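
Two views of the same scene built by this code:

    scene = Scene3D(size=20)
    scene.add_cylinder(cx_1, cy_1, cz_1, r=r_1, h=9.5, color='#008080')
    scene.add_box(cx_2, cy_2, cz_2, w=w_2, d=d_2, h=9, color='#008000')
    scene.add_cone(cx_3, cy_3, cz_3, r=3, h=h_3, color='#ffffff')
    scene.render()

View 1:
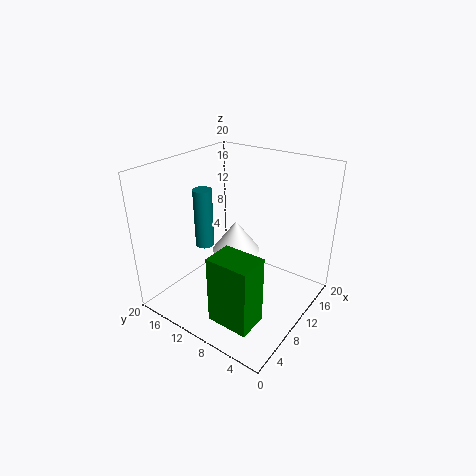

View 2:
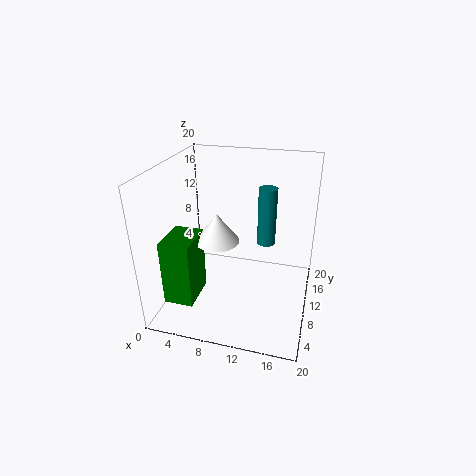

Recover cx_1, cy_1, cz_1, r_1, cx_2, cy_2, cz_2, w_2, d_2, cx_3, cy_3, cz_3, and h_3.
cx_1 = 12.5, cy_1 = 18.5, cz_1 = 5, r_1 = 1.5, cx_2 = 1.5, cy_2 = 3, cz_2 = 2.5, w_2 = 4, d_2 = 5.5, cx_3 = 7.5, cy_3 = 8.5, cz_3 = 10, h_3 = 4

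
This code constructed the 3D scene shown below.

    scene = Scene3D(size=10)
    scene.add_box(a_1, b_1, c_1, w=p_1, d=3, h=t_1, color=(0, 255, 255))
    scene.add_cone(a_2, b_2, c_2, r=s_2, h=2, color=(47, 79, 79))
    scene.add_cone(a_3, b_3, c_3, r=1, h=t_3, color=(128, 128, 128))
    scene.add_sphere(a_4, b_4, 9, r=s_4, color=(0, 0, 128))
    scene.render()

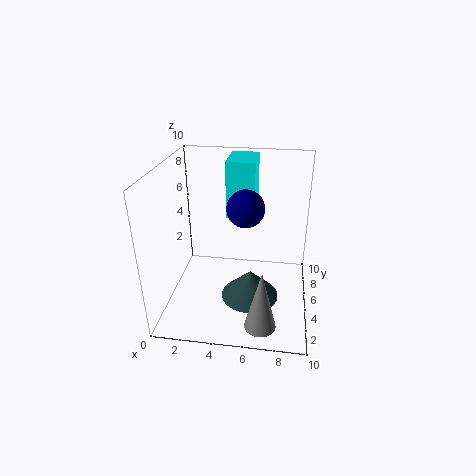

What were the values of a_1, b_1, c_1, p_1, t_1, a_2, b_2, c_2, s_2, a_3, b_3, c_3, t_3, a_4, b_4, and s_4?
a_1 = 4, b_1 = 6, c_1 = 6, p_1 = 2, t_1 = 4, a_2 = 6, b_2 = 4, c_2 = 1, s_2 = 2, a_3 = 7, b_3 = 1, c_3 = 1, t_3 = 4, a_4 = 6, b_4 = 1, s_4 = 1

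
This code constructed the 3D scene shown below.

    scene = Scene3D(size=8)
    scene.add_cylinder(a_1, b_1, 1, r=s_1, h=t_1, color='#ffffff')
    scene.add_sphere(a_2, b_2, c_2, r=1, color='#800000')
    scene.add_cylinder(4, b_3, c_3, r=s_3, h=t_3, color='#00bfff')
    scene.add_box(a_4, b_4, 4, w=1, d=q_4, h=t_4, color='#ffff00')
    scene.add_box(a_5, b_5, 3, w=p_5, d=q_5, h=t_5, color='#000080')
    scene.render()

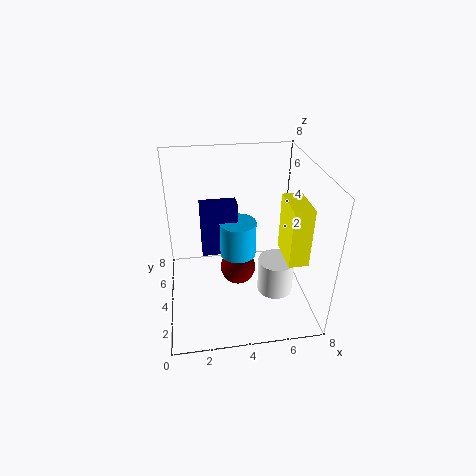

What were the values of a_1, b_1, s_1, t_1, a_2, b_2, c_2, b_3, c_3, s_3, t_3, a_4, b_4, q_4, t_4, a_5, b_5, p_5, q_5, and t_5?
a_1 = 6
b_1 = 3
s_1 = 1
t_1 = 2
a_2 = 4
b_2 = 4
c_2 = 2
b_3 = 4
c_3 = 3
s_3 = 1
t_3 = 2
a_4 = 6
b_4 = 1
q_4 = 2
t_4 = 3
a_5 = 2
b_5 = 4
p_5 = 2
q_5 = 1
t_5 = 3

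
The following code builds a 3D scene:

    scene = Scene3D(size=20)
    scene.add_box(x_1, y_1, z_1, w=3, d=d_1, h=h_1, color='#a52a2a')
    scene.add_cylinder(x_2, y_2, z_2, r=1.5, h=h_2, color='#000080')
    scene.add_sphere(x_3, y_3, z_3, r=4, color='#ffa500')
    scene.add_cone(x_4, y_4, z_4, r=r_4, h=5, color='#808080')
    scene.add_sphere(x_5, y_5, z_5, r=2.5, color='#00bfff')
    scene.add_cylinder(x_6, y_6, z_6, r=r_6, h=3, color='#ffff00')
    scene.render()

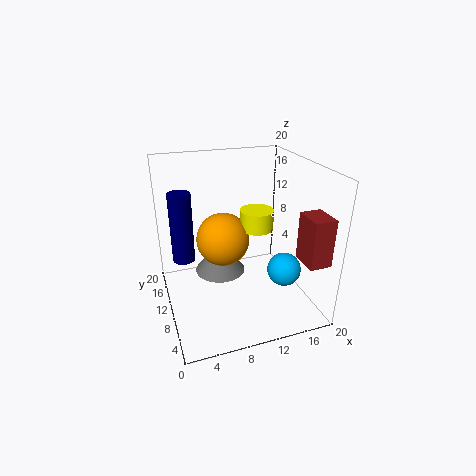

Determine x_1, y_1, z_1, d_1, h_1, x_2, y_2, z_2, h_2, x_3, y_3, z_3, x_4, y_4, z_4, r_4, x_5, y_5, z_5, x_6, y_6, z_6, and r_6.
x_1 = 17; y_1 = 2; z_1 = 8; d_1 = 4; h_1 = 6.5; x_2 = 2.5; y_2 = 11; z_2 = 7.5; h_2 = 9.5; x_3 = 9; y_3 = 14; z_3 = 8; x_4 = 9; y_4 = 16; z_4 = 1.5; r_4 = 4; x_5 = 17; y_5 = 9; z_5 = 4; x_6 = 14; y_6 = 13; z_6 = 9.5; r_6 = 2.5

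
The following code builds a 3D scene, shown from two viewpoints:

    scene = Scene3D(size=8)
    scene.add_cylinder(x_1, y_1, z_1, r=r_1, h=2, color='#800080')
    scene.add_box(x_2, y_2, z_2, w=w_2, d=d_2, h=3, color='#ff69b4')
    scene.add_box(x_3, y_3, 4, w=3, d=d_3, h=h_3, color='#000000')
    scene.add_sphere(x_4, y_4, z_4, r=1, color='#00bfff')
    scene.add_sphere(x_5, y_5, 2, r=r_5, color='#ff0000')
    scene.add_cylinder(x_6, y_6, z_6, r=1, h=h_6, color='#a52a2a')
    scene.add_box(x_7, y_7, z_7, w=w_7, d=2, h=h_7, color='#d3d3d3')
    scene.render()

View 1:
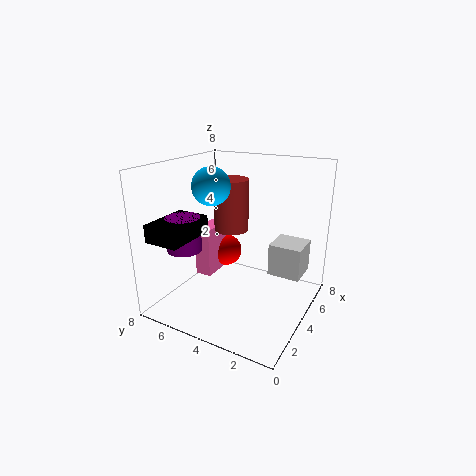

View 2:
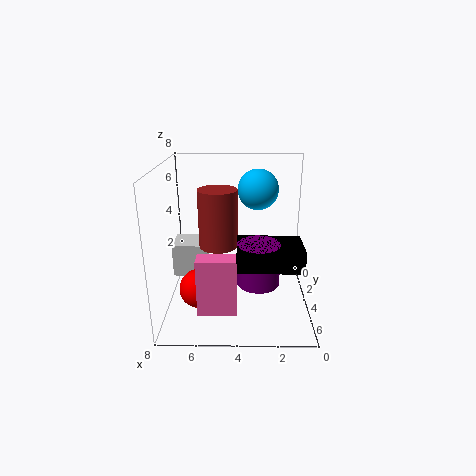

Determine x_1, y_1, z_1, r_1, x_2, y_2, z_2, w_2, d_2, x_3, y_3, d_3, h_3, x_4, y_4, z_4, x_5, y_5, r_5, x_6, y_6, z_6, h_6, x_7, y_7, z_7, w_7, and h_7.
x_1 = 3, y_1 = 7, z_1 = 3, r_1 = 1, x_2 = 4, y_2 = 6, z_2 = 1, w_2 = 2, d_2 = 1, x_3 = 1, y_3 = 6, d_3 = 2, h_3 = 1, x_4 = 3, y_4 = 5, z_4 = 7, x_5 = 6, y_5 = 6, r_5 = 1, x_6 = 5, y_6 = 5, z_6 = 4, h_6 = 3, x_7 = 6, y_7 = 1, z_7 = 1, w_7 = 2, h_7 = 2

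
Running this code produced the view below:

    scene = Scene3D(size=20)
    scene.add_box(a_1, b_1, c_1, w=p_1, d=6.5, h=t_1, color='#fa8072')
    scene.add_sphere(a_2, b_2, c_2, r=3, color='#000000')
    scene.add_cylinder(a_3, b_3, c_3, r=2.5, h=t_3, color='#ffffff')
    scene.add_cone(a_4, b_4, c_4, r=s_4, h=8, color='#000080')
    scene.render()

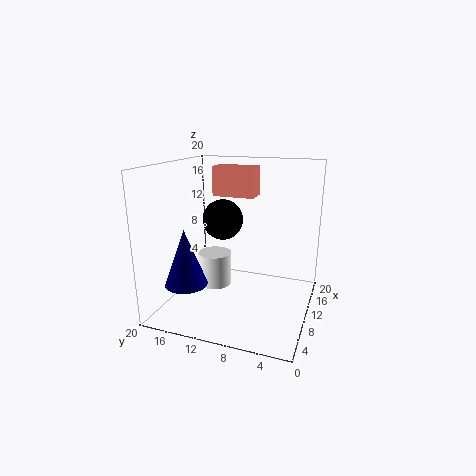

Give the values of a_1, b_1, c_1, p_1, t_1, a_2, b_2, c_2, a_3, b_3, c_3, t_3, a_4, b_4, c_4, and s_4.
a_1 = 15; b_1 = 9.5; c_1 = 14.5; p_1 = 3.5; t_1 = 4.5; a_2 = 13; b_2 = 13.5; c_2 = 11.5; a_3 = 12; b_3 = 14.5; c_3 = 1.5; t_3 = 5; a_4 = 6.5; b_4 = 16.5; c_4 = 3.5; s_4 = 3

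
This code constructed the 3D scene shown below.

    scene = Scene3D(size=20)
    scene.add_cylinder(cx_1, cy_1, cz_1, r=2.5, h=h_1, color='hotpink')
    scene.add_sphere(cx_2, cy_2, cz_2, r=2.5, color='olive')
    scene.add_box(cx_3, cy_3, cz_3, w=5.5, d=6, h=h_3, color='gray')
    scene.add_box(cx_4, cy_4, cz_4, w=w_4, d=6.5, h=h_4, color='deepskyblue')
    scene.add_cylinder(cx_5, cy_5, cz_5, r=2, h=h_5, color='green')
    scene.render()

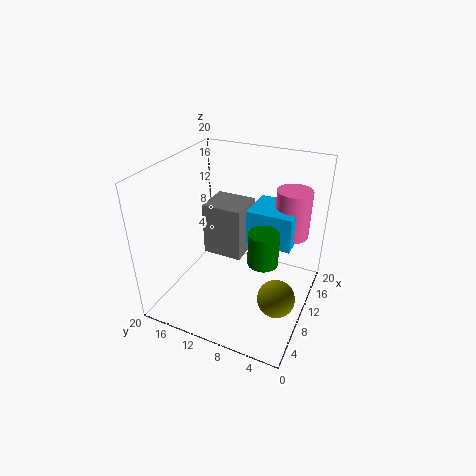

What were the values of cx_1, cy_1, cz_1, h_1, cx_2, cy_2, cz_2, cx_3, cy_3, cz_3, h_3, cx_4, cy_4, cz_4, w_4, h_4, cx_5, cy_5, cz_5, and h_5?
cx_1 = 15.5, cy_1 = 4, cz_1 = 9, h_1 = 7, cx_2 = 7, cy_2 = 3, cz_2 = 4, cx_3 = 11.5, cy_3 = 10.5, cz_3 = 5, h_3 = 8, cx_4 = 11.5, cy_4 = 3, cz_4 = 8.5, w_4 = 6, h_4 = 5, cx_5 = 8, cy_5 = 5.5, cz_5 = 8.5, h_5 = 4.5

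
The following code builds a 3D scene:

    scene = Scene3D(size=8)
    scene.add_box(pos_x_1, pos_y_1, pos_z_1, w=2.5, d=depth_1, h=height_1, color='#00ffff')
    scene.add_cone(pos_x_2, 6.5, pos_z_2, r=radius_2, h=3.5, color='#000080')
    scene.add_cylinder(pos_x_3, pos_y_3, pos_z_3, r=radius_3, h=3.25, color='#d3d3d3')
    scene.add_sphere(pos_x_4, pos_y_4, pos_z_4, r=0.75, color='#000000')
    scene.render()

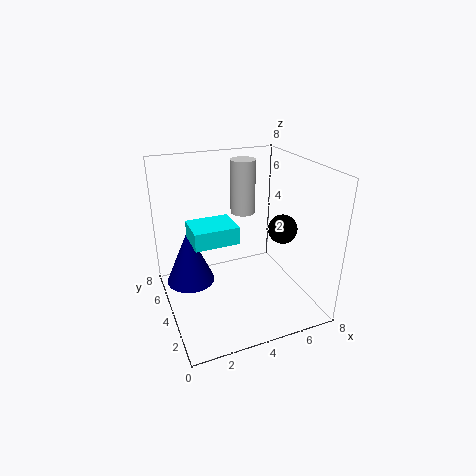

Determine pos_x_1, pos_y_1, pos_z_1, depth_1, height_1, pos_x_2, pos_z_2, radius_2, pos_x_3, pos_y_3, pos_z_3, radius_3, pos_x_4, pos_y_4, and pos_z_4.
pos_x_1 = 1.5
pos_y_1 = 3.75
pos_z_1 = 3.75
depth_1 = 2
height_1 = 1
pos_x_2 = 1.75
pos_z_2 = 0.25
radius_2 = 1.5
pos_x_3 = 5.25
pos_y_3 = 6.25
pos_z_3 = 4.5
radius_3 = 0.75
pos_x_4 = 5.75
pos_y_4 = 2.25
pos_z_4 = 5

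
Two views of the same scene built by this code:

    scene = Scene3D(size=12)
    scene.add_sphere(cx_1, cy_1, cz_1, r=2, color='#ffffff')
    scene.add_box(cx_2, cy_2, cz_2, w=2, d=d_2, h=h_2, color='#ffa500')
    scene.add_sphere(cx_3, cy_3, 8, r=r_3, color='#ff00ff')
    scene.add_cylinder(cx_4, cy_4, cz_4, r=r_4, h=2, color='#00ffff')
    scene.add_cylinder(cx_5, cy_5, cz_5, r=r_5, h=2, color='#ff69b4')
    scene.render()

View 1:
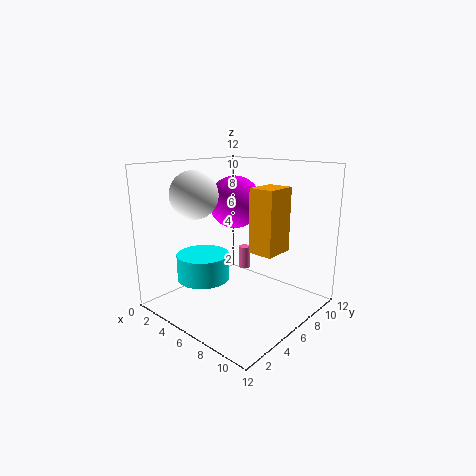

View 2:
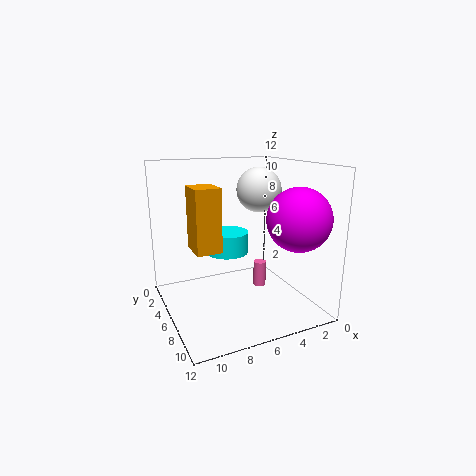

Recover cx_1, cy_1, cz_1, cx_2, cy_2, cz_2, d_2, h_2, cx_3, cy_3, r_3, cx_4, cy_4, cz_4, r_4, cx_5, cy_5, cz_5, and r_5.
cx_1 = 3; cy_1 = 4; cz_1 = 9.5; cx_2 = 8; cy_2 = 5; cz_2 = 5.5; d_2 = 2.5; h_2 = 5; cx_3 = 2.5; cy_3 = 9.5; r_3 = 2.5; cx_4 = 5.5; cy_4 = 2.5; cz_4 = 3.5; r_4 = 2; cx_5 = 5; cy_5 = 8; cz_5 = 2.5; r_5 = 0.5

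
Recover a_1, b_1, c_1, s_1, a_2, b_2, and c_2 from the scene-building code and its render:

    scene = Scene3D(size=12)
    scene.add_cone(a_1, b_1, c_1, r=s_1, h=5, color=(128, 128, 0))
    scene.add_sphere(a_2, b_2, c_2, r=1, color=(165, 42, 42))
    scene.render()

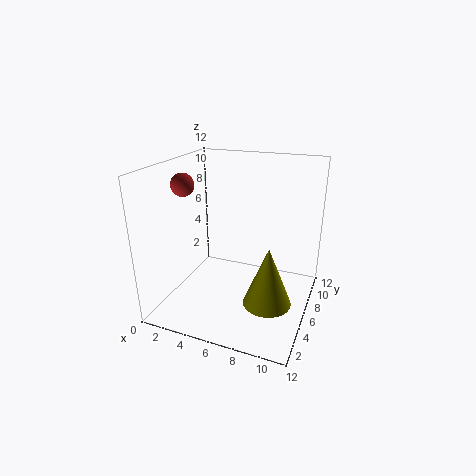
a_1 = 9, b_1 = 5, c_1 = 1, s_1 = 2, a_2 = 1, b_2 = 6, c_2 = 10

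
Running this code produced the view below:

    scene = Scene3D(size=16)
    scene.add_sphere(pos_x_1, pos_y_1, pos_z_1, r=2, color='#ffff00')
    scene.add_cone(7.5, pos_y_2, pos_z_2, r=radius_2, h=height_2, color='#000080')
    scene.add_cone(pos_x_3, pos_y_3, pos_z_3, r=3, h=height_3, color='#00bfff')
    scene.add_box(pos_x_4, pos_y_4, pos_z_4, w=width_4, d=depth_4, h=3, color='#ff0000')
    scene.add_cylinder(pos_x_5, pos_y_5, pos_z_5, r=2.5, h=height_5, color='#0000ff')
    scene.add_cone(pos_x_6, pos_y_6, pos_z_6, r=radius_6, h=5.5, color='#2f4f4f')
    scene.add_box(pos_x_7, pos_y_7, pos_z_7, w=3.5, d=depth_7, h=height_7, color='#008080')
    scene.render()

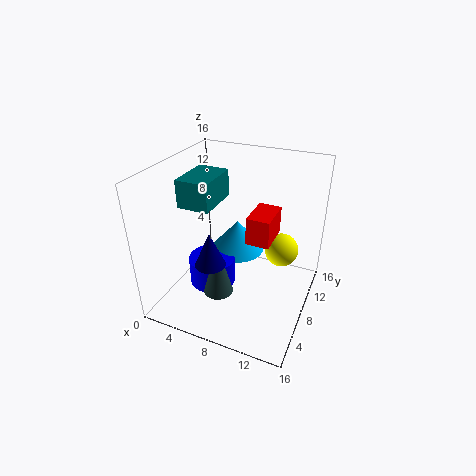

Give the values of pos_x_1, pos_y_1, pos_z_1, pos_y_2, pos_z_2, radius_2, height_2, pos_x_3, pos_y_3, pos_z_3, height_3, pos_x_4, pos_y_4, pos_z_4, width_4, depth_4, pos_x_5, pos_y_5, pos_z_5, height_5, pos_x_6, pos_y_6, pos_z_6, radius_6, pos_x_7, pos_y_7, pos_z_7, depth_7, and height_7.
pos_x_1 = 12, pos_y_1 = 12, pos_z_1 = 5, pos_y_2 = 2.5, pos_z_2 = 8, radius_2 = 1.5, height_2 = 3.5, pos_x_3 = 7.5, pos_y_3 = 9, pos_z_3 = 6, height_3 = 3.5, pos_x_4 = 9.5, pos_y_4 = 6.5, pos_z_4 = 8.5, width_4 = 2.5, depth_4 = 4, pos_x_5 = 6, pos_y_5 = 5.5, pos_z_5 = 3.5, height_5 = 3, pos_x_6 = 8, pos_y_6 = 3, pos_z_6 = 4.5, radius_6 = 1.5, pos_x_7 = 2.5, pos_y_7 = 5, pos_z_7 = 12, depth_7 = 5, height_7 = 3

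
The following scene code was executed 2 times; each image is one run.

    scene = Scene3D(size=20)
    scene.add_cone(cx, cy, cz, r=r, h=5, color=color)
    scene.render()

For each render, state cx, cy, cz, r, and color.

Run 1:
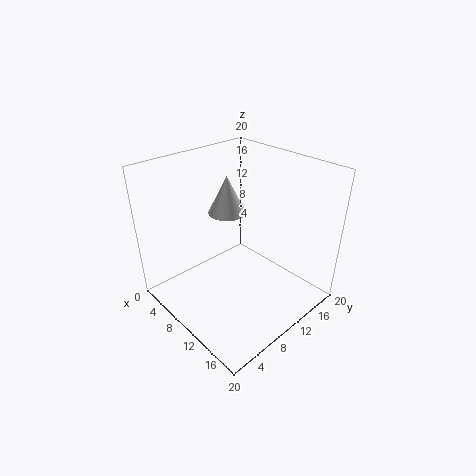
cx = 9
cy = 9
cz = 14
r = 2.5
color = 'white'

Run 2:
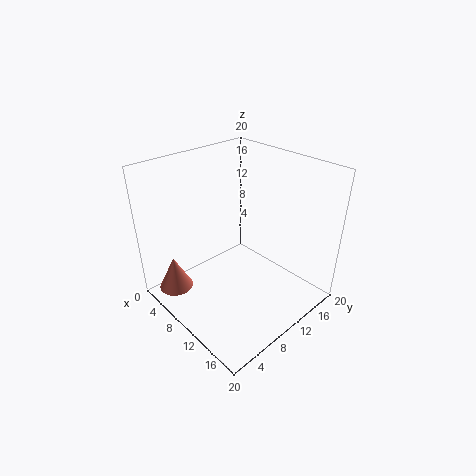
cx = 3
cy = 3.5
cz = 1
r = 2.5
color = 'salmon'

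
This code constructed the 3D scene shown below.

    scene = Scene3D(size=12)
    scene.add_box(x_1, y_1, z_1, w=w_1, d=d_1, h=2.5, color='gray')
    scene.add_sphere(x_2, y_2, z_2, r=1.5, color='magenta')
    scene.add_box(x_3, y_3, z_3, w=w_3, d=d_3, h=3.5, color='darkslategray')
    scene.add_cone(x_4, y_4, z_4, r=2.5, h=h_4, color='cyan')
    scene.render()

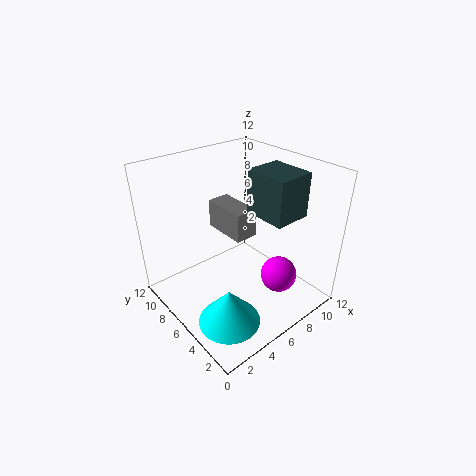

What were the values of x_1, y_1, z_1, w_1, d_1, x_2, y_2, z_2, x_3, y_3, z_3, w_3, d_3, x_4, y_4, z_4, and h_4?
x_1 = 6, y_1 = 6, z_1 = 5.5, w_1 = 2, d_1 = 4, x_2 = 8, y_2 = 3, z_2 = 3, x_3 = 6.5, y_3 = 2, z_3 = 8.5, w_3 = 3, d_3 = 3.5, x_4 = 3, y_4 = 3.5, z_4 = 0.5, h_4 = 3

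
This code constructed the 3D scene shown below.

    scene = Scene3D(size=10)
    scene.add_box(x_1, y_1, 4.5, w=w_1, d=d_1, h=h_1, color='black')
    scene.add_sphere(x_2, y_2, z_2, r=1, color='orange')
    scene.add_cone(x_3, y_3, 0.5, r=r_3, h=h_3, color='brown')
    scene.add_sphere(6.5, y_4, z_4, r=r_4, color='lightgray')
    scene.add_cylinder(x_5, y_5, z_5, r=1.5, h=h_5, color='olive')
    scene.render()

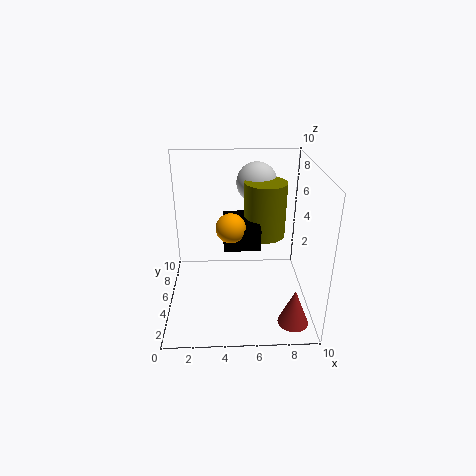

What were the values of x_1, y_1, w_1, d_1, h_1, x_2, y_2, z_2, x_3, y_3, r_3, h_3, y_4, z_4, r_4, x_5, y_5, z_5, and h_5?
x_1 = 4, y_1 = 4, w_1 = 2.5, d_1 = 3.5, h_1 = 1.5, x_2 = 4.5, y_2 = 4.5, z_2 = 6, x_3 = 8.5, y_3 = 1.5, r_3 = 1, h_3 = 2.5, y_4 = 8, z_4 = 8, r_4 = 1.5, x_5 = 7, y_5 = 6.5, z_5 = 4.5, h_5 = 4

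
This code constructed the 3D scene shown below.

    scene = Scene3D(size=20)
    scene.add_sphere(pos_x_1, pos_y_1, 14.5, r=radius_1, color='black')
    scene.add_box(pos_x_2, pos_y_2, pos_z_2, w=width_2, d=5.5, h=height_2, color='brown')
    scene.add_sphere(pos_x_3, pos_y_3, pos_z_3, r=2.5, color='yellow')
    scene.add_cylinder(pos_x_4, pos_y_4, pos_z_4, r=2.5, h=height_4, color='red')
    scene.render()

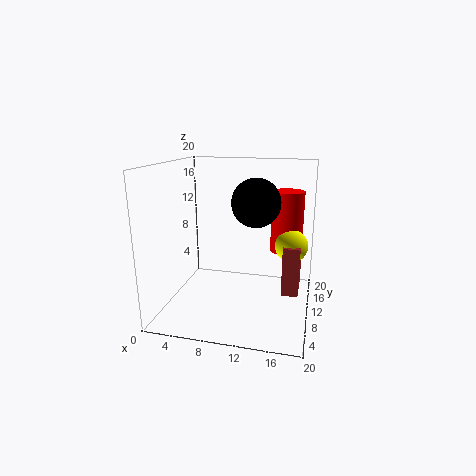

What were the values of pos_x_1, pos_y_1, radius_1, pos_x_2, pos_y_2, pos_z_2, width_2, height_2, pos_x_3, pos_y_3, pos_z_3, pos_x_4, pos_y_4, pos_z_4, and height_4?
pos_x_1 = 12, pos_y_1 = 12.5, radius_1 = 3.5, pos_x_2 = 16, pos_y_2 = 12.5, pos_z_2 = 0.5, width_2 = 2.5, height_2 = 7.5, pos_x_3 = 17, pos_y_3 = 15.5, pos_z_3 = 7.5, pos_x_4 = 16, pos_y_4 = 17.5, pos_z_4 = 6, height_4 = 9.5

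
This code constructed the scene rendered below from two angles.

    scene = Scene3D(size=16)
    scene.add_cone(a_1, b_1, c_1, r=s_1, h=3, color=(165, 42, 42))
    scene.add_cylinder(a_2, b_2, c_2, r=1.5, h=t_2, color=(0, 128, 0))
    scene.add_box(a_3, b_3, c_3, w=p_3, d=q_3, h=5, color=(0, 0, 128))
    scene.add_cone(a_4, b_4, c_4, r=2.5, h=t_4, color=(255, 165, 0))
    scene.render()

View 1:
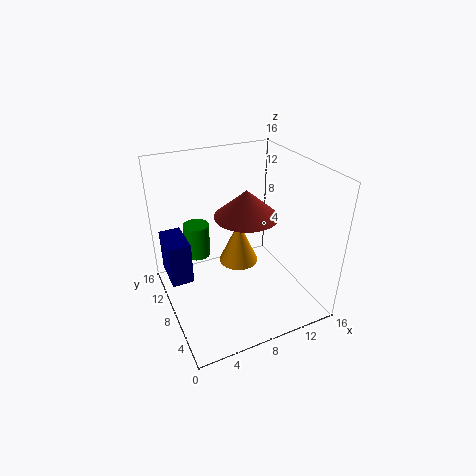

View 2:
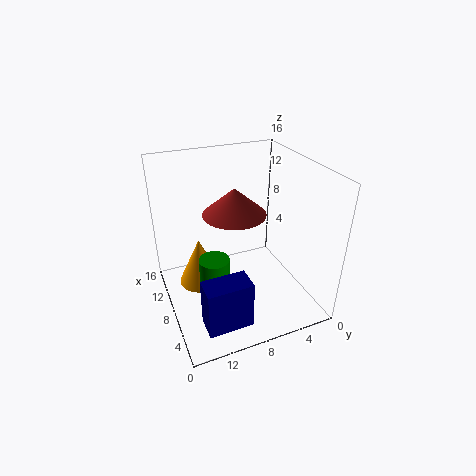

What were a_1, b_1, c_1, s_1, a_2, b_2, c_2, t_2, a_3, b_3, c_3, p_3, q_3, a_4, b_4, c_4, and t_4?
a_1 = 9; b_1 = 8; c_1 = 10.5; s_1 = 3.5; a_2 = 4.5; b_2 = 12; c_2 = 4.5; t_2 = 4; a_3 = 0.5; b_3 = 9.5; c_3 = 2.5; p_3 = 2.5; q_3 = 4.5; a_4 = 10; b_4 = 12; c_4 = 2; t_4 = 5.5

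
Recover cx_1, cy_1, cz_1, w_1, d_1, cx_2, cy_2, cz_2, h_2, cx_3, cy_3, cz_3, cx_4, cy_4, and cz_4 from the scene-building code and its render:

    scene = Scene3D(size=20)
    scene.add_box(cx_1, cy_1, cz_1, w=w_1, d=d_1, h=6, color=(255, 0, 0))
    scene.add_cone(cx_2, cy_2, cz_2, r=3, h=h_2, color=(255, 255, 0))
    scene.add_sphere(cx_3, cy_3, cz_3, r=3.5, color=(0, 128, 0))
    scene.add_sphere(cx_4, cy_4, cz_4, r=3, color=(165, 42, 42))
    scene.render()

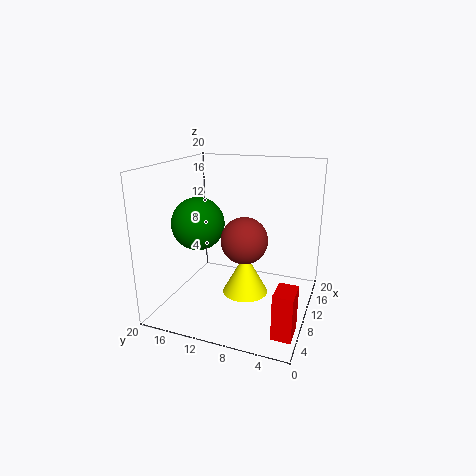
cx_1 = 2.5; cy_1 = 0.5; cz_1 = 0.5; w_1 = 3.5; d_1 = 2.5; cx_2 = 7.5; cy_2 = 8; cz_2 = 3.5; h_2 = 5.5; cx_3 = 7; cy_3 = 14.5; cz_3 = 12.5; cx_4 = 7; cy_4 = 8; cz_4 = 11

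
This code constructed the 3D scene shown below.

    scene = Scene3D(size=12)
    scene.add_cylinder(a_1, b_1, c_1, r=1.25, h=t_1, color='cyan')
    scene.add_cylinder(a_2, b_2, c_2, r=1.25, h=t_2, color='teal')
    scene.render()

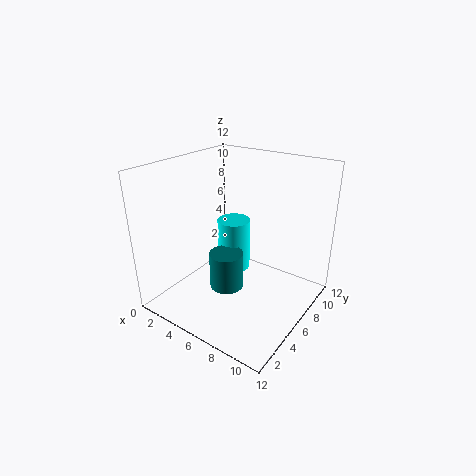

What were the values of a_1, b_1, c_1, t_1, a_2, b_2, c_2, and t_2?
a_1 = 6.5, b_1 = 4.75, c_1 = 4.25, t_1 = 4, a_2 = 7.25, b_2 = 2.75, c_2 = 3.75, t_2 = 2.75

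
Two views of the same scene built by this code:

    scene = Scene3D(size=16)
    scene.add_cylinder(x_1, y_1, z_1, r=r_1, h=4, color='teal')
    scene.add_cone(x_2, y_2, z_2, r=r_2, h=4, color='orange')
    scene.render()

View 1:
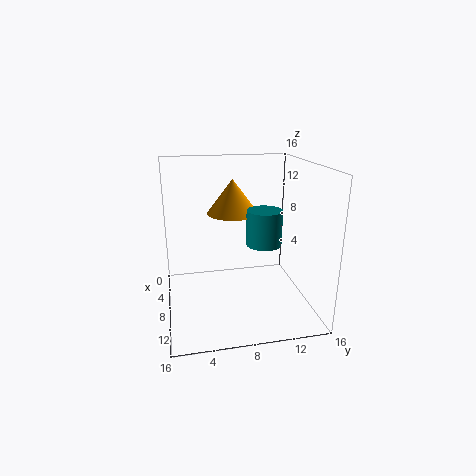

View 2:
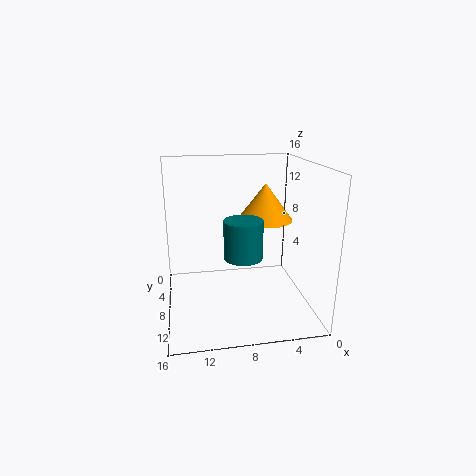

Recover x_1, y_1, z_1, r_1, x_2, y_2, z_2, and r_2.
x_1 = 8
y_1 = 11
z_1 = 7
r_1 = 2
x_2 = 5
y_2 = 8
z_2 = 10
r_2 = 3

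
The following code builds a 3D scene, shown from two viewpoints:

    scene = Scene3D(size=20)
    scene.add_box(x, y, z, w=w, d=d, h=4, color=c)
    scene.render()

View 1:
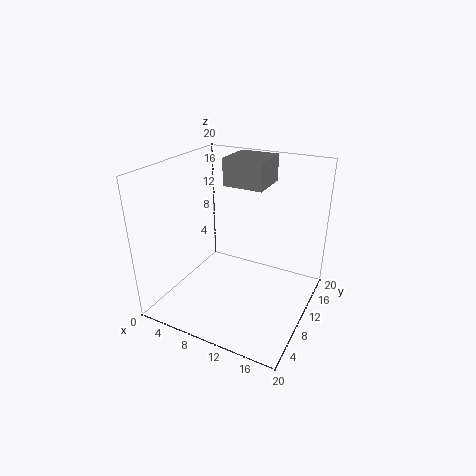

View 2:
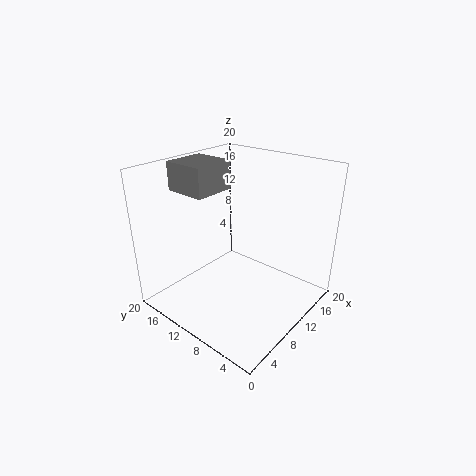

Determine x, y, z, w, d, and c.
x = 6, y = 13, z = 16, w = 6, d = 6, c = 'gray'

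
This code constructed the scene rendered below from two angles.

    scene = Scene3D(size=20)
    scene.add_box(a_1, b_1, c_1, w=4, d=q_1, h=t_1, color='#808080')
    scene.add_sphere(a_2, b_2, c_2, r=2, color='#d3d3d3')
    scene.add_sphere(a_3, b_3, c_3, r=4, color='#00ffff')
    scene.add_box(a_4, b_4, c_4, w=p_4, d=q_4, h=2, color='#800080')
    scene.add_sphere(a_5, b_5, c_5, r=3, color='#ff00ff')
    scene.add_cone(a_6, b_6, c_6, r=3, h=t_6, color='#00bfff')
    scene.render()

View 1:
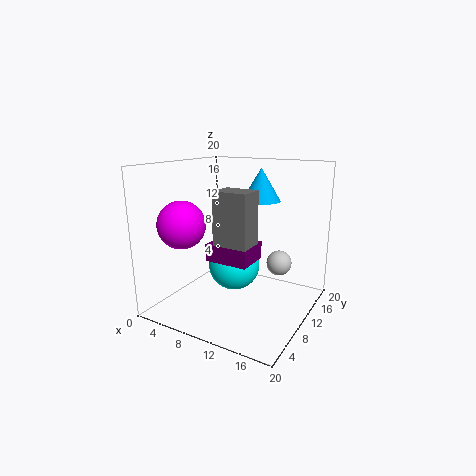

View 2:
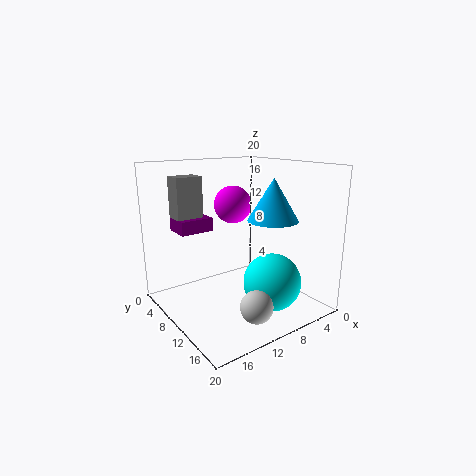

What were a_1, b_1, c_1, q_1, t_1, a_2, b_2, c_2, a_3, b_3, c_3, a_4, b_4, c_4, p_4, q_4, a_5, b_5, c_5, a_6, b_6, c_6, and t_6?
a_1 = 12; b_1 = 1; c_1 = 12; q_1 = 3; t_1 = 6; a_2 = 13; b_2 = 18; c_2 = 4; a_3 = 7; b_3 = 14; c_3 = 4; a_4 = 11; b_4 = 1; c_4 = 10; p_4 = 5; q_4 = 4; a_5 = 6; b_5 = 3; c_5 = 13; a_6 = 10; b_6 = 17; c_6 = 14; t_6 = 5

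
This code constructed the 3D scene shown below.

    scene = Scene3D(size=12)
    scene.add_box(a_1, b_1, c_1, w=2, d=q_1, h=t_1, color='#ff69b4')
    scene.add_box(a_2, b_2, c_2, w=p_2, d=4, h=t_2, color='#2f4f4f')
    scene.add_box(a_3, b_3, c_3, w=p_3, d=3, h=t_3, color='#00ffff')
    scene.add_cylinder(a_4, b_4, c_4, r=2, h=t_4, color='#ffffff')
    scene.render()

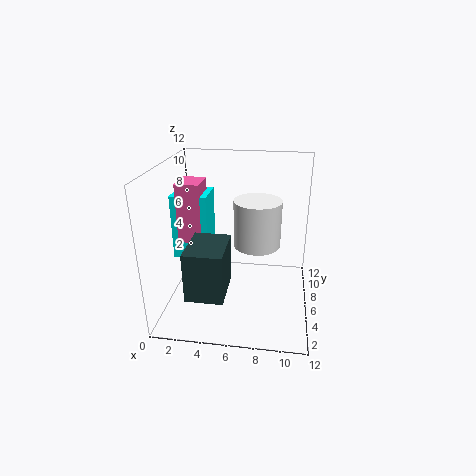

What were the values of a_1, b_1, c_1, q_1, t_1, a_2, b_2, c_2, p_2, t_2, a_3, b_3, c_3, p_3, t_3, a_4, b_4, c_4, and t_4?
a_1 = 1
b_1 = 5.5
c_1 = 5.5
q_1 = 2.5
t_1 = 5
a_2 = 2.5
b_2 = 1.5
c_2 = 2.5
p_2 = 3
t_2 = 4
a_3 = 0.5
b_3 = 5.5
c_3 = 4
p_3 = 3
t_3 = 5.5
a_4 = 7.5
b_4 = 7
c_4 = 5
t_4 = 4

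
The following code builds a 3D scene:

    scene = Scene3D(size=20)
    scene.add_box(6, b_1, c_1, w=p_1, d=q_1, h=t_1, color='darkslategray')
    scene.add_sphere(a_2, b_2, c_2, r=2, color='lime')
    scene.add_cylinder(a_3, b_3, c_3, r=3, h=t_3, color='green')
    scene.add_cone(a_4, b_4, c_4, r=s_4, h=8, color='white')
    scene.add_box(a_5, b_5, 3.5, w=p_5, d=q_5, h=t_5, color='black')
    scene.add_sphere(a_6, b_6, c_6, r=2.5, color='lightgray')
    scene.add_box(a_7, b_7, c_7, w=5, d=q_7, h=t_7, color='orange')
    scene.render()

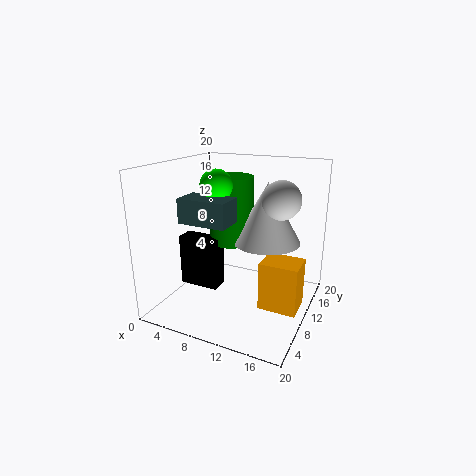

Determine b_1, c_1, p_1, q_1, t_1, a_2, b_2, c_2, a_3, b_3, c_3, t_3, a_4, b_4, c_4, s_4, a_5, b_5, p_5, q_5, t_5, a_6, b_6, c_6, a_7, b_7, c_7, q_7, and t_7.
b_1 = 2
c_1 = 14
p_1 = 6
q_1 = 3.5
t_1 = 3
a_2 = 9
b_2 = 6
c_2 = 18
a_3 = 9
b_3 = 10
c_3 = 9.5
t_3 = 9
a_4 = 14
b_4 = 10.5
c_4 = 10
s_4 = 4.5
a_5 = 3
b_5 = 6
p_5 = 5.5
q_5 = 2.5
t_5 = 7
a_6 = 16
b_6 = 10
c_6 = 16
a_7 = 14.5
b_7 = 6.5
c_7 = 2
q_7 = 4
t_7 = 6.5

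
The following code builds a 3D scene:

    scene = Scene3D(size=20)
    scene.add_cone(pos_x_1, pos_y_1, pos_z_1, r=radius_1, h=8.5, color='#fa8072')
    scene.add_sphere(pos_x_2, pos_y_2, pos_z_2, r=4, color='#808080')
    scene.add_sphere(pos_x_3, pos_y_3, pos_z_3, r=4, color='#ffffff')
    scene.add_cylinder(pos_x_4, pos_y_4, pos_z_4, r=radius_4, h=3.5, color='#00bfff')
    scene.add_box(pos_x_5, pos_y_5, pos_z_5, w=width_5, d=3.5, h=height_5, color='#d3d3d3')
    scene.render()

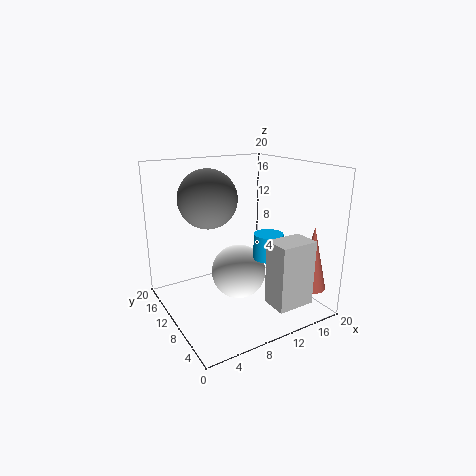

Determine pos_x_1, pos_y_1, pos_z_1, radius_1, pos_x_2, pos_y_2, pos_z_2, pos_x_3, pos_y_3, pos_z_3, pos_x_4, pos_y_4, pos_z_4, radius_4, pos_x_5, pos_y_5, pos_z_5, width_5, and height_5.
pos_x_1 = 17; pos_y_1 = 2.5; pos_z_1 = 4; radius_1 = 2; pos_x_2 = 6.5; pos_y_2 = 12; pos_z_2 = 15.5; pos_x_3 = 11; pos_y_3 = 11.5; pos_z_3 = 4; pos_x_4 = 13; pos_y_4 = 7; pos_z_4 = 7.5; radius_4 = 2; pos_x_5 = 10.5; pos_y_5 = 0.5; pos_z_5 = 3; width_5 = 5; height_5 = 8.5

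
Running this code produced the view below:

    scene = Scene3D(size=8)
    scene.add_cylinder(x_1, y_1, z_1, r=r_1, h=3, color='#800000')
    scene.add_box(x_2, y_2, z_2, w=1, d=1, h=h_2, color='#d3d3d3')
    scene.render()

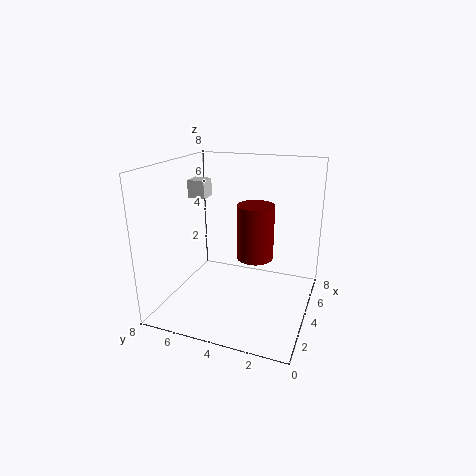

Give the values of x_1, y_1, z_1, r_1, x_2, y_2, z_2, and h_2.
x_1 = 4; y_1 = 3; z_1 = 3; r_1 = 1; x_2 = 4; y_2 = 6; z_2 = 6; h_2 = 1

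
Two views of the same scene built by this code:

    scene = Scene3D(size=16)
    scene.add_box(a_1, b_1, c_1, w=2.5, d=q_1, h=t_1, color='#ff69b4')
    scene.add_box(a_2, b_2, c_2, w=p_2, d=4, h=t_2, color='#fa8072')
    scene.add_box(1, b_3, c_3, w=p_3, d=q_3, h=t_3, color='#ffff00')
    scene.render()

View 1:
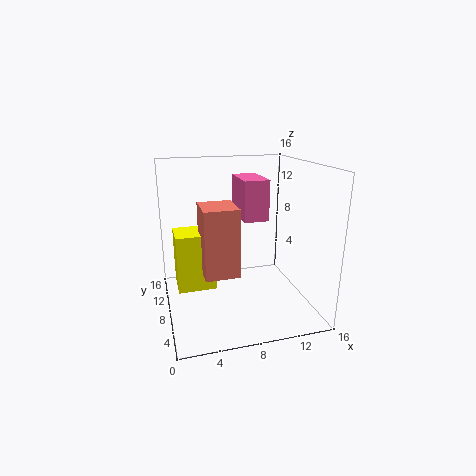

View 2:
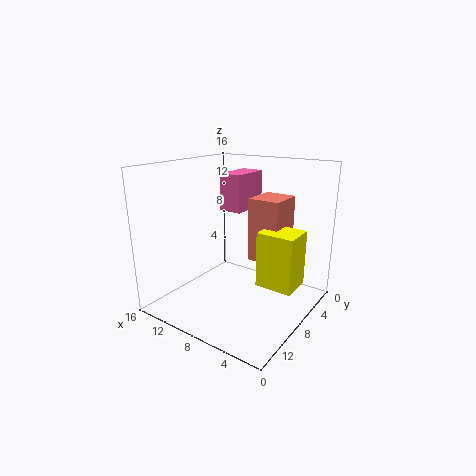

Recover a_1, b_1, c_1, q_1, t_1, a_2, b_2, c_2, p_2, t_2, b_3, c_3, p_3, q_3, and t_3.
a_1 = 7.5, b_1 = 4, c_1 = 11, q_1 = 4.5, t_1 = 4, a_2 = 3.5, b_2 = 3.5, c_2 = 5.5, p_2 = 3.5, t_2 = 7, b_3 = 5.5, c_3 = 3.5, p_3 = 4, q_3 = 3.5, t_3 = 6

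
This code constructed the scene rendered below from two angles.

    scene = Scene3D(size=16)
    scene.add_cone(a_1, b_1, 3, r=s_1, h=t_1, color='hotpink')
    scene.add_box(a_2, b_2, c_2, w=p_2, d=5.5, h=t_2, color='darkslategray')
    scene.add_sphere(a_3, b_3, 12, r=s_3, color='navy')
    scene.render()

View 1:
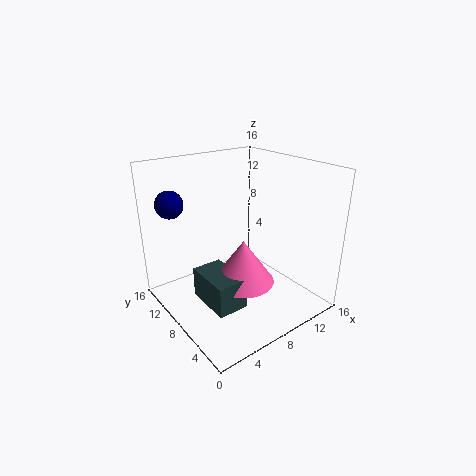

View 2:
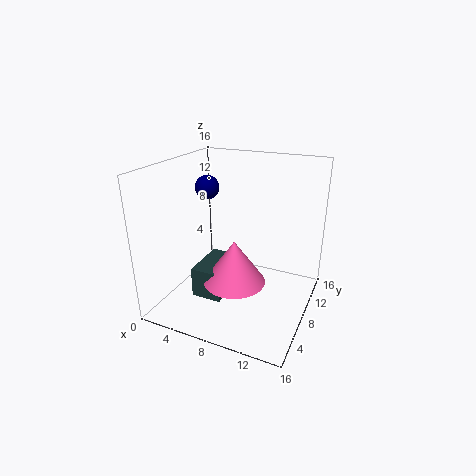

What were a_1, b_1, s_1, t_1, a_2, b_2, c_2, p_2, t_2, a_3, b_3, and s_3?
a_1 = 8, b_1 = 7, s_1 = 3.5, t_1 = 5, a_2 = 3.5, b_2 = 5, c_2 = 1, p_2 = 3.5, t_2 = 3.5, a_3 = 2, b_3 = 12, s_3 = 1.5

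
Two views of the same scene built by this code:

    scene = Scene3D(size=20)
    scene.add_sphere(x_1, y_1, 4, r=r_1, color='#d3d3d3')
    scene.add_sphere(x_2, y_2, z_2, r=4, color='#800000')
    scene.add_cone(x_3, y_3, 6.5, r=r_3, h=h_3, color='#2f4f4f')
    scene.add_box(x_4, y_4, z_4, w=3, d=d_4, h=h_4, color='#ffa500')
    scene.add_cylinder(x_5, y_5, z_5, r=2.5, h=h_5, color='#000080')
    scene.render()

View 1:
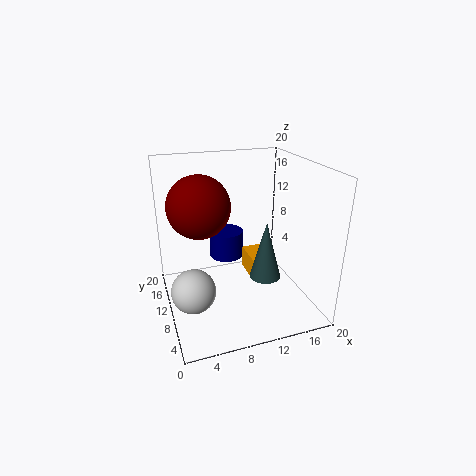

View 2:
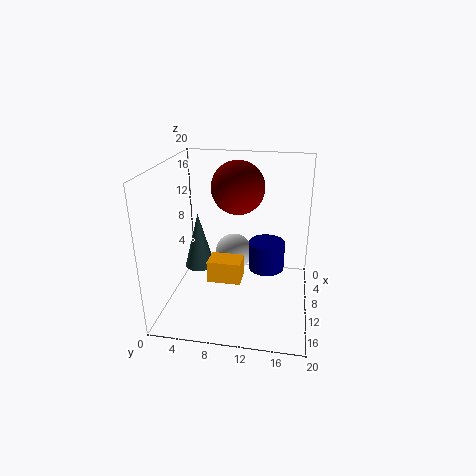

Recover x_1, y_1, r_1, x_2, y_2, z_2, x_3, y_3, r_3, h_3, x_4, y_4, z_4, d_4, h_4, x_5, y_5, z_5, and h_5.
x_1 = 3, y_1 = 8, r_1 = 3, x_2 = 4.5, y_2 = 9, z_2 = 15.5, x_3 = 12, y_3 = 5, r_3 = 2, h_3 = 7.5, x_4 = 11, y_4 = 6.5, z_4 = 5, d_4 = 4.5, h_4 = 3, x_5 = 9.5, y_5 = 14, z_5 = 5.5, h_5 = 4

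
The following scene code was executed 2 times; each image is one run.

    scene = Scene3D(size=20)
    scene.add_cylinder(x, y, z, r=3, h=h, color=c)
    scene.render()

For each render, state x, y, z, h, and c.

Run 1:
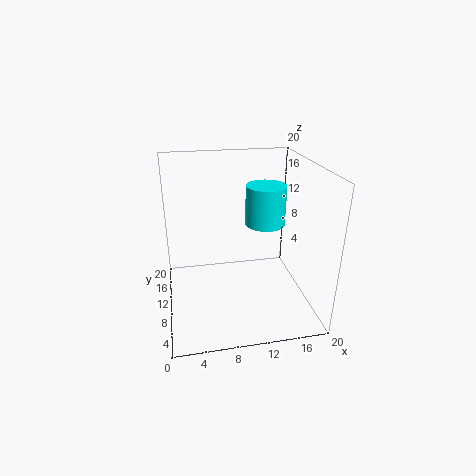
x = 15, y = 14, z = 10, h = 6, c = 'cyan'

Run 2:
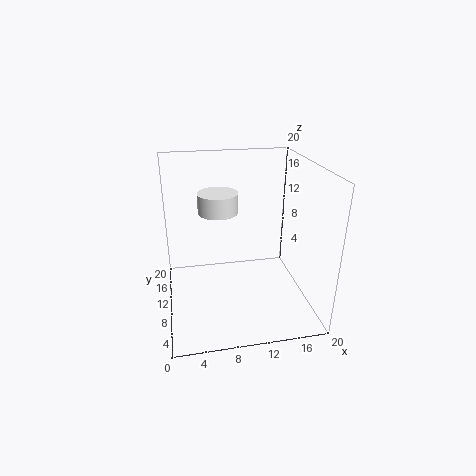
x = 8, y = 15, z = 12, h = 3, c = 'white'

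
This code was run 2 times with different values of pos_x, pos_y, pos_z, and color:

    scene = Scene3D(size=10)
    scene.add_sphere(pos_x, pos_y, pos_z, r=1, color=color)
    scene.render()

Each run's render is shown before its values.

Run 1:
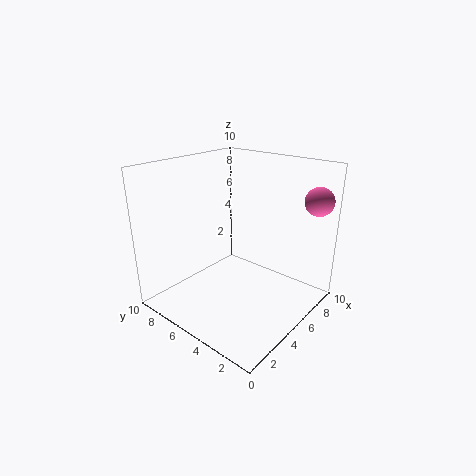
pos_x = 8.75
pos_y = 1
pos_z = 7.5
color = 'hotpink'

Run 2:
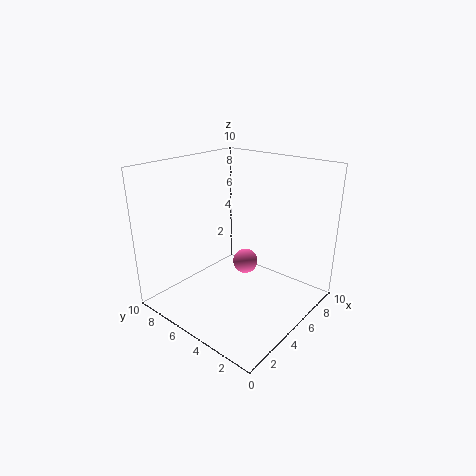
pos_x = 7.75
pos_y = 6.5
pos_z = 1.5
color = 'hotpink'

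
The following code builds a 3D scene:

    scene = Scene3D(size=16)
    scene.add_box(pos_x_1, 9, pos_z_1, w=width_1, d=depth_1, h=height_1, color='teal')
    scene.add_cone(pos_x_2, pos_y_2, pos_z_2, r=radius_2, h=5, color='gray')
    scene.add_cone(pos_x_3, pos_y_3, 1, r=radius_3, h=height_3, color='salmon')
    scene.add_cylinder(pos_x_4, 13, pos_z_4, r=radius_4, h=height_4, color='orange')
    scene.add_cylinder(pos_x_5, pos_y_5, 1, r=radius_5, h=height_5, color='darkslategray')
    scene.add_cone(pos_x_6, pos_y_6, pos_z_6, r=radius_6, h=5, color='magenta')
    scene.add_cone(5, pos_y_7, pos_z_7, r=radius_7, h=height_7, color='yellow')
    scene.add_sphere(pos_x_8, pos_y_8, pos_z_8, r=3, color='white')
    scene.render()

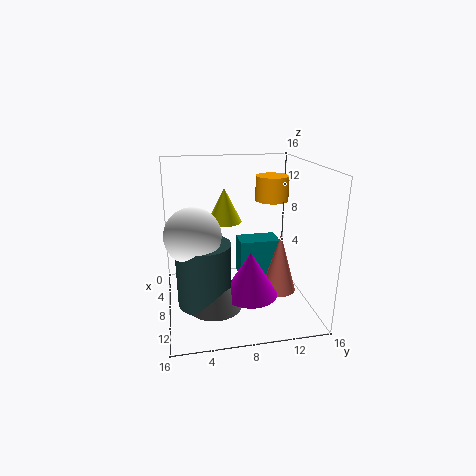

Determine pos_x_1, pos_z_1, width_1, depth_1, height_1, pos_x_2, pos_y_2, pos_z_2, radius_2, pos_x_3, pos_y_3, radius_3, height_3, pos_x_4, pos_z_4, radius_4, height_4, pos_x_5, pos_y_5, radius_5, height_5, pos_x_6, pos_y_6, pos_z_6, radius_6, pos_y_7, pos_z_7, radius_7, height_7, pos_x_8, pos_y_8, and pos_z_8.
pos_x_1 = 2
pos_z_1 = 1
width_1 = 3
depth_1 = 5
height_1 = 5
pos_x_2 = 10
pos_y_2 = 5
pos_z_2 = 1
radius_2 = 3
pos_x_3 = 8
pos_y_3 = 13
radius_3 = 2
height_3 = 7
pos_x_4 = 4
pos_z_4 = 11
radius_4 = 2
height_4 = 3
pos_x_5 = 9
pos_y_5 = 4
radius_5 = 3
height_5 = 7
pos_x_6 = 10
pos_y_6 = 9
pos_z_6 = 2
radius_6 = 3
pos_y_7 = 7
pos_z_7 = 9
radius_7 = 2
height_7 = 4
pos_x_8 = 9
pos_y_8 = 3
pos_z_8 = 9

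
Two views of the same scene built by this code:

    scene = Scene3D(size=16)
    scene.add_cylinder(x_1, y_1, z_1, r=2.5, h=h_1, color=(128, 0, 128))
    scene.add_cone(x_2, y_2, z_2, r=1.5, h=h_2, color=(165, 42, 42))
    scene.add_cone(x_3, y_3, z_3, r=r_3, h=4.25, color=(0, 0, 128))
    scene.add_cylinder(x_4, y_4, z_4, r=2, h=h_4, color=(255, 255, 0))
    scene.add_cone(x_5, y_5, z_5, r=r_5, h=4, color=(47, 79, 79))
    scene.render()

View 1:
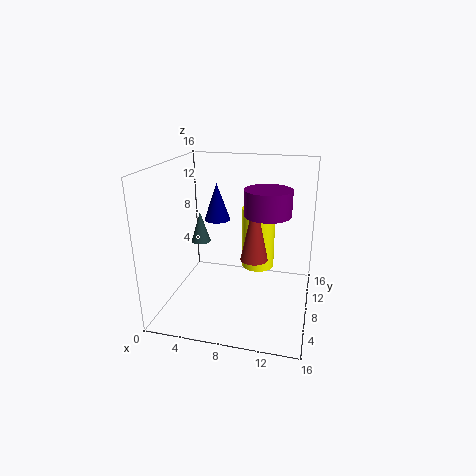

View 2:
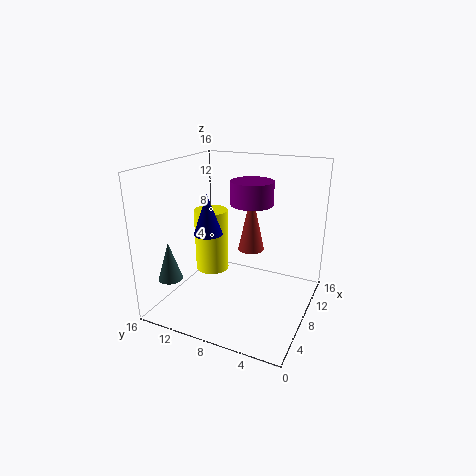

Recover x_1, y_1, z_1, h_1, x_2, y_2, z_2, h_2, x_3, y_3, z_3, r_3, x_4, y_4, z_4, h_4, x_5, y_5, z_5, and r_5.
x_1 = 11.25, y_1 = 7.75, z_1 = 11, h_1 = 2.75, x_2 = 10, y_2 = 7.25, z_2 = 6, h_2 = 7, x_3 = 5, y_3 = 10, z_3 = 9.25, r_3 = 1.5, x_4 = 9.5, y_4 = 12.25, z_4 = 2.75, h_4 = 7.5, x_5 = 1.75, y_5 = 12.75, z_5 = 5, r_5 = 1.25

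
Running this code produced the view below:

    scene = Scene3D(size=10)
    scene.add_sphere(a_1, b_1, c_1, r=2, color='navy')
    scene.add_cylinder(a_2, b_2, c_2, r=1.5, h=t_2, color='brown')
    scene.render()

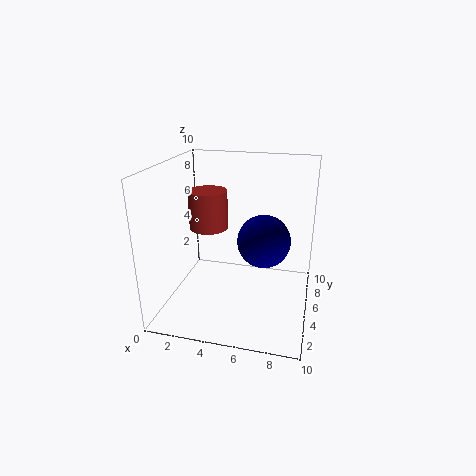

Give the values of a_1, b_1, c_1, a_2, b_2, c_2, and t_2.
a_1 = 6.5; b_1 = 7; c_1 = 4; a_2 = 2; b_2 = 7.5; c_2 = 4.5; t_2 = 3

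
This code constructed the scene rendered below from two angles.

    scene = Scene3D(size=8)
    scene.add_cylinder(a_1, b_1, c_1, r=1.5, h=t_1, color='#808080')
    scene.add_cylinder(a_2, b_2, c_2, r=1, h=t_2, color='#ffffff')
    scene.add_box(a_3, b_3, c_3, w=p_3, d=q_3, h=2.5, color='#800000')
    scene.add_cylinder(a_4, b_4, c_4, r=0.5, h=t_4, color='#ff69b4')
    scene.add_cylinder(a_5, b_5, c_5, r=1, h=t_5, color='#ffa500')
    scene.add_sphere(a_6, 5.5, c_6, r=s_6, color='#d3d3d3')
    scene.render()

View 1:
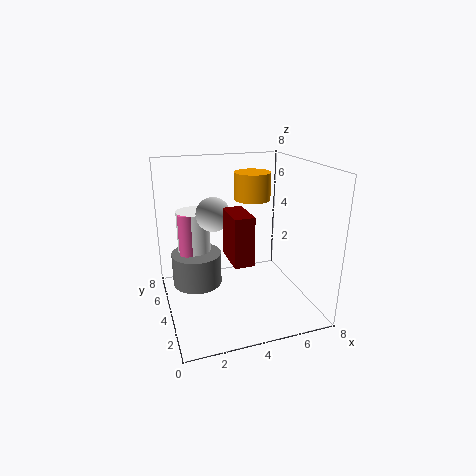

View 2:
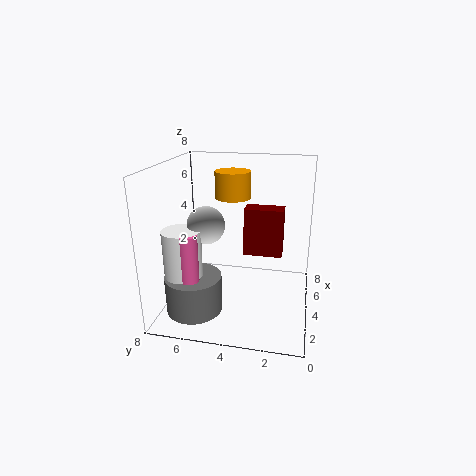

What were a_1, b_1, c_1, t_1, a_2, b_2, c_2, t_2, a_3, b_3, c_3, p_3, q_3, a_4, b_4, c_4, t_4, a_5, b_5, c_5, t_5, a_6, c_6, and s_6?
a_1 = 2; b_1 = 6; c_1 = 0.5; t_1 = 2; a_2 = 2; b_2 = 6.5; c_2 = 1.5; t_2 = 3.5; a_3 = 3; b_3 = 1.5; c_3 = 3.5; p_3 = 1; q_3 = 2; a_4 = 1.5; b_4 = 6; c_4 = 2.5; t_4 = 2.5; a_5 = 5; b_5 = 4.5; c_5 = 6; t_5 = 1.5; a_6 = 3; c_6 = 5; s_6 = 1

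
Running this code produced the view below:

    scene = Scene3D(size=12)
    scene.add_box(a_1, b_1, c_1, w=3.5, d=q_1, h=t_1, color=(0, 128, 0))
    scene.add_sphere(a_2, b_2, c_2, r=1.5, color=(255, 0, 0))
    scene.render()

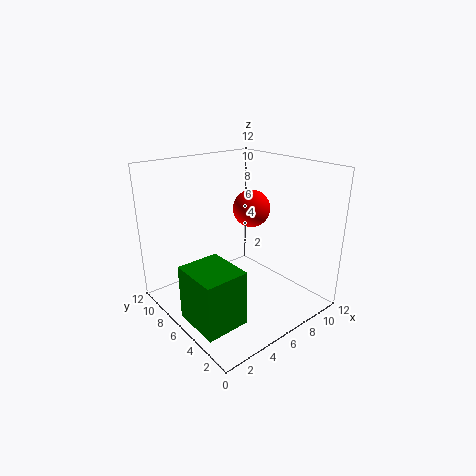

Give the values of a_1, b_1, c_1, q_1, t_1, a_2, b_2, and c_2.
a_1 = 0.5
b_1 = 2.5
c_1 = 0.5
q_1 = 4
t_1 = 4.5
a_2 = 7
b_2 = 5.5
c_2 = 8.5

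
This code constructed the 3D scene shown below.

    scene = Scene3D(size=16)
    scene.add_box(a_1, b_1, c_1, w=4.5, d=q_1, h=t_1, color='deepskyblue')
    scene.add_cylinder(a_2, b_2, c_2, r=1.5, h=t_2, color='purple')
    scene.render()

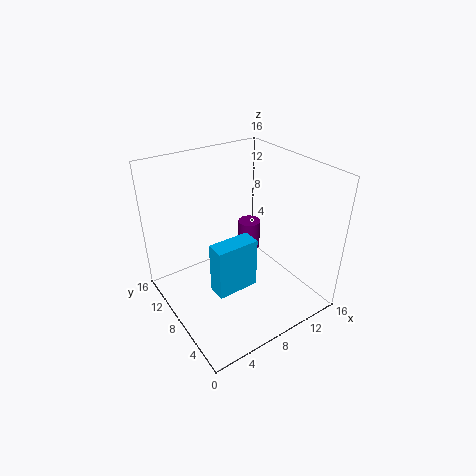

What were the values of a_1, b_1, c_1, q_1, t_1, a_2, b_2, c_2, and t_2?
a_1 = 3.5, b_1 = 4.5, c_1 = 4, q_1 = 2, t_1 = 5.5, a_2 = 14, b_2 = 14, c_2 = 1.5, t_2 = 4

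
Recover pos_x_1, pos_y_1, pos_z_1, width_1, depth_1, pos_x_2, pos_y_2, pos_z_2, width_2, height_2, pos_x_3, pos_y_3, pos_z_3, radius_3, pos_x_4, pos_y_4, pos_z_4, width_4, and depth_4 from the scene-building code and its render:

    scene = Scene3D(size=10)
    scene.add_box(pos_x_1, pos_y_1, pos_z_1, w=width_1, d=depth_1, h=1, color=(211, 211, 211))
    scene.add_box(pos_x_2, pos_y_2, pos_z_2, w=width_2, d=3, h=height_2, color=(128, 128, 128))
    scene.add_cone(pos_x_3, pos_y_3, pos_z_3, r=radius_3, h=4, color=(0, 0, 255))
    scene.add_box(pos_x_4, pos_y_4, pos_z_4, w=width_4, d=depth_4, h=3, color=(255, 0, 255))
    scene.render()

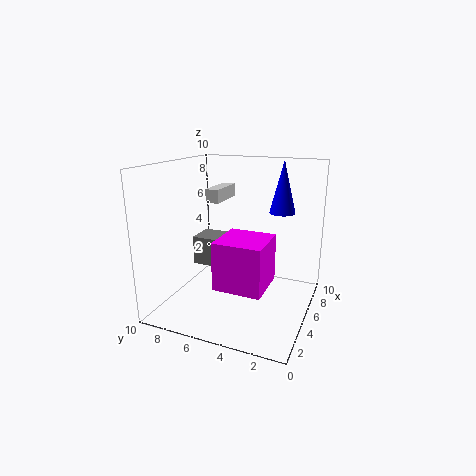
pos_x_1 = 6
pos_y_1 = 7
pos_z_1 = 7
width_1 = 3
depth_1 = 1
pos_x_2 = 4
pos_y_2 = 5
pos_z_2 = 3
width_2 = 2
height_2 = 2
pos_x_3 = 9
pos_y_3 = 3
pos_z_3 = 6
radius_3 = 1
pos_x_4 = 1
pos_y_4 = 2
pos_z_4 = 3
width_4 = 3
depth_4 = 3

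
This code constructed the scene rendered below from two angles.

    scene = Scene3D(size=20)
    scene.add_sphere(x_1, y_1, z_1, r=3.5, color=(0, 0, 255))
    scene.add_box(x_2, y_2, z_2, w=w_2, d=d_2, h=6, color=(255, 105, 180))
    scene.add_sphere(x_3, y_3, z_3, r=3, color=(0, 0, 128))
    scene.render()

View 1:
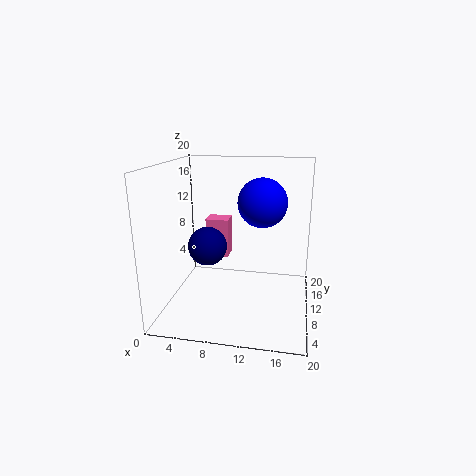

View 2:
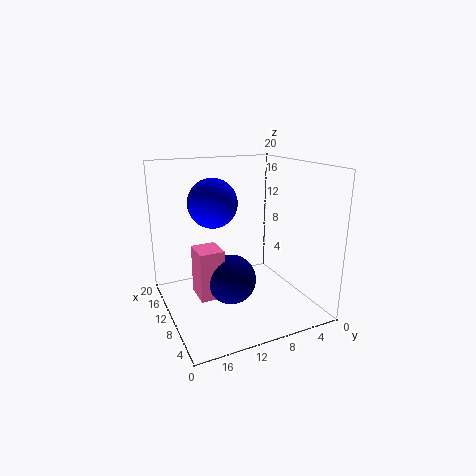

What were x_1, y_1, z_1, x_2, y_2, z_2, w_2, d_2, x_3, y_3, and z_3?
x_1 = 13, y_1 = 12.5, z_1 = 14.5, x_2 = 4, y_2 = 14.5, z_2 = 5, w_2 = 3.5, d_2 = 3, x_3 = 4.5, y_3 = 13.5, z_3 = 7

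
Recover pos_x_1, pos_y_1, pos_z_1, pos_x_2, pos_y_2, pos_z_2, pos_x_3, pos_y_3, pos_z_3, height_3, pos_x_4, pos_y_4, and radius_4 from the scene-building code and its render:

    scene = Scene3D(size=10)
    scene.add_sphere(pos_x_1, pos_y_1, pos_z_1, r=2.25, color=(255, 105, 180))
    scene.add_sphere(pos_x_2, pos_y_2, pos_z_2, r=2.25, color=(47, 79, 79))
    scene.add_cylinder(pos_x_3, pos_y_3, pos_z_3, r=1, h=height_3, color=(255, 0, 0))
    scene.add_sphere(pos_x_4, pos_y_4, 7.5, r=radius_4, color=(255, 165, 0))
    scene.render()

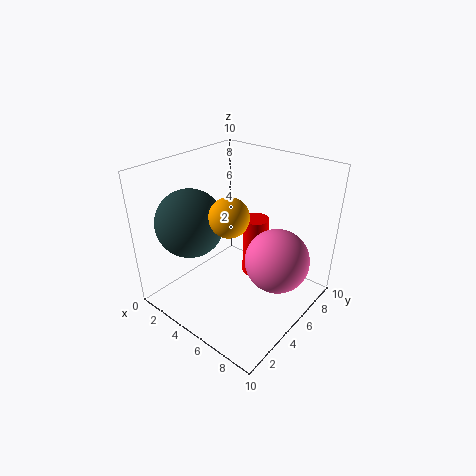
pos_x_1 = 7.5; pos_y_1 = 6.25; pos_z_1 = 3.5; pos_x_2 = 3; pos_y_2 = 2.5; pos_z_2 = 6.5; pos_x_3 = 4.5; pos_y_3 = 7.75; pos_z_3 = 0.5; height_3 = 4.75; pos_x_4 = 5.75; pos_y_4 = 3.25; radius_4 = 1.25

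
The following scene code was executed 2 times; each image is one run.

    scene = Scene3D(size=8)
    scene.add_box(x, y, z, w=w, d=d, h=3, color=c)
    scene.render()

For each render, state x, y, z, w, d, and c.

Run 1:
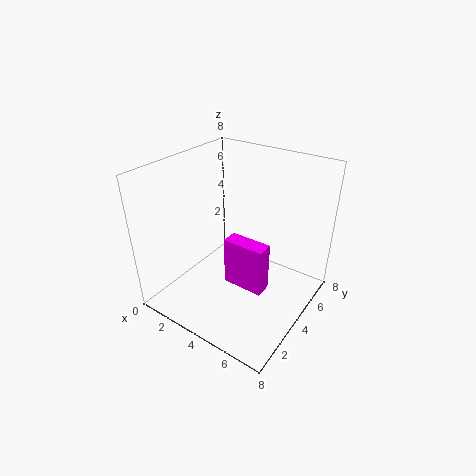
x = 3; y = 4; z = 0.5; w = 2.5; d = 1; c = 'magenta'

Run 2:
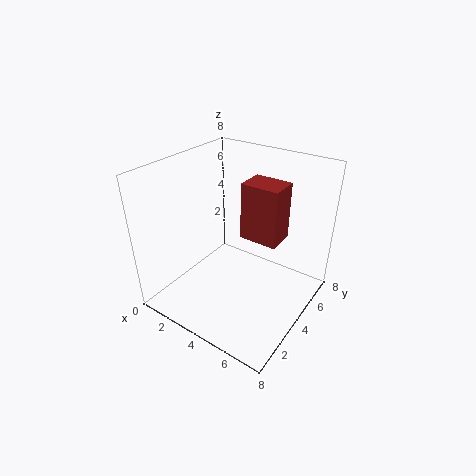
x = 4.5; y = 3.5; z = 4.5; w = 2; d = 1.5; c = 'brown'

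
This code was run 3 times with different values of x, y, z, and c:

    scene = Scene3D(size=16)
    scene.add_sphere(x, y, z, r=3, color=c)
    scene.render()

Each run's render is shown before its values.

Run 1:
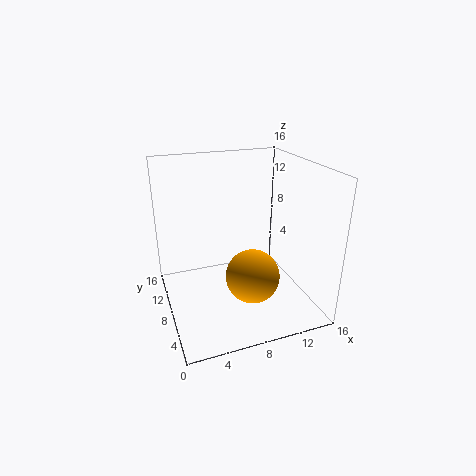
x = 9; y = 6; z = 4; c = 'orange'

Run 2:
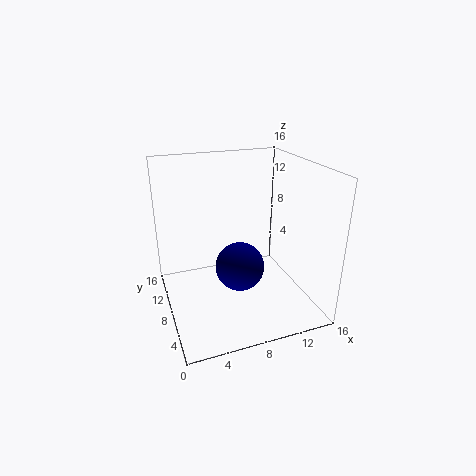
x = 9; y = 10; z = 3; c = 'navy'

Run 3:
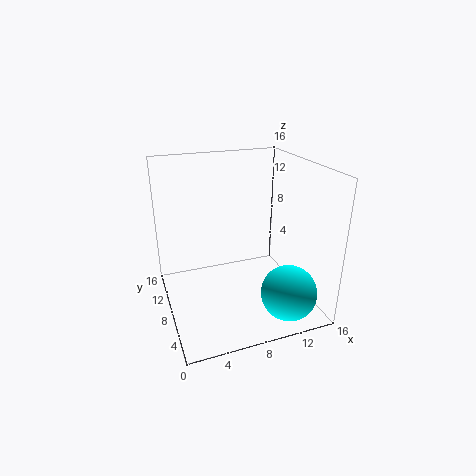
x = 12; y = 3; z = 3; c = 'cyan'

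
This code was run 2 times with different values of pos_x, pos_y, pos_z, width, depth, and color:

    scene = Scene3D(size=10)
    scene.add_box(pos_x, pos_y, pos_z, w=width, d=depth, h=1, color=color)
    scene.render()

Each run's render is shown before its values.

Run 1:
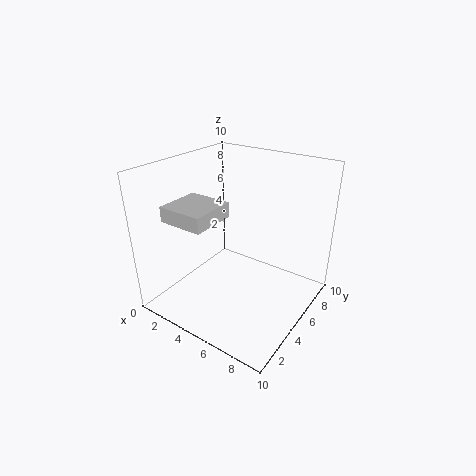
pos_x = 2, pos_y = 1, pos_z = 7, width = 3, depth = 3, color = 'lightgray'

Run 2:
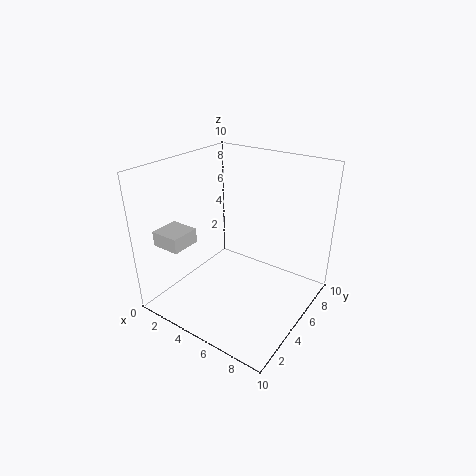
pos_x = 1, pos_y = 1, pos_z = 5, width = 2, depth = 2, color = 'lightgray'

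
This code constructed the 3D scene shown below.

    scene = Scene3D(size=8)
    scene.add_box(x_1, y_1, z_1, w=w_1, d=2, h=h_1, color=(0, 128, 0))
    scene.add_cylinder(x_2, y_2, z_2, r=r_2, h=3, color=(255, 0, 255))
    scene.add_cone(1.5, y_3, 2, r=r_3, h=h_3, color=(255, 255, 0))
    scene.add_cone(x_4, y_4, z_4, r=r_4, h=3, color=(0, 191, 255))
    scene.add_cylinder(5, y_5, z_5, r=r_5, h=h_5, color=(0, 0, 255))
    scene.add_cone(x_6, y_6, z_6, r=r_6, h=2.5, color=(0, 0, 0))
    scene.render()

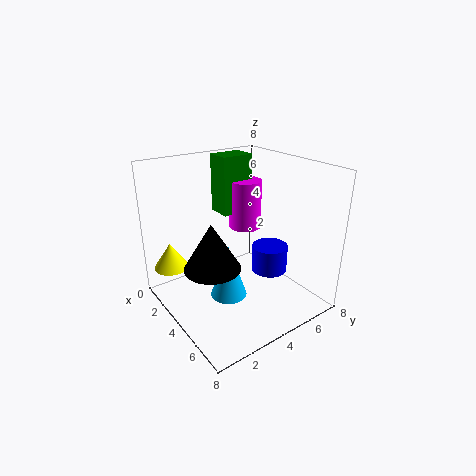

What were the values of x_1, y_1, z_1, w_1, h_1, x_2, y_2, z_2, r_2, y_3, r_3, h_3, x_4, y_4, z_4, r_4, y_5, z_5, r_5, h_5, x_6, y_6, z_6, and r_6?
x_1 = 0.5
y_1 = 4.5
z_1 = 4.5
w_1 = 1.5
h_1 = 3.5
x_2 = 2
y_2 = 6
z_2 = 3.5
r_2 = 1
y_3 = 1
r_3 = 1
h_3 = 1.5
x_4 = 4.5
y_4 = 3
z_4 = 1
r_4 = 1
y_5 = 5.5
z_5 = 2
r_5 = 1
h_5 = 1.5
x_6 = 4.5
y_6 = 2
z_6 = 3
r_6 = 1.5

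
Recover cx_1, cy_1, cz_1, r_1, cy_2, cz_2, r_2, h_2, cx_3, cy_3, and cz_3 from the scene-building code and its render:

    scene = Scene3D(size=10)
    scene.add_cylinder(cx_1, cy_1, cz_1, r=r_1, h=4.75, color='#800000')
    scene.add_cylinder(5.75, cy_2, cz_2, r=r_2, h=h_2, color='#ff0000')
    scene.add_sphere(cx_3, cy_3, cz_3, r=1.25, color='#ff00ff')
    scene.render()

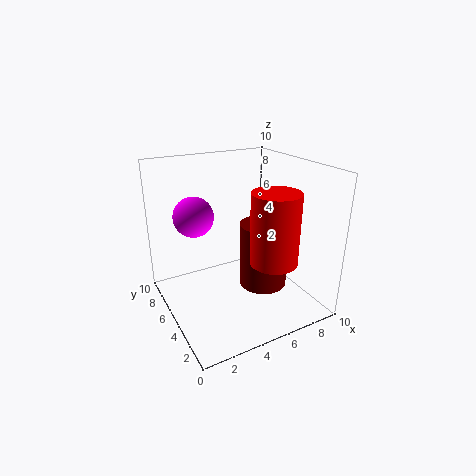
cx_1 = 7; cy_1 = 4.75; cz_1 = 1; r_1 = 1.75; cy_2 = 1.75; cz_2 = 4.5; r_2 = 1.5; h_2 = 4.5; cx_3 = 1.75; cy_3 = 4.75; cz_3 = 7.25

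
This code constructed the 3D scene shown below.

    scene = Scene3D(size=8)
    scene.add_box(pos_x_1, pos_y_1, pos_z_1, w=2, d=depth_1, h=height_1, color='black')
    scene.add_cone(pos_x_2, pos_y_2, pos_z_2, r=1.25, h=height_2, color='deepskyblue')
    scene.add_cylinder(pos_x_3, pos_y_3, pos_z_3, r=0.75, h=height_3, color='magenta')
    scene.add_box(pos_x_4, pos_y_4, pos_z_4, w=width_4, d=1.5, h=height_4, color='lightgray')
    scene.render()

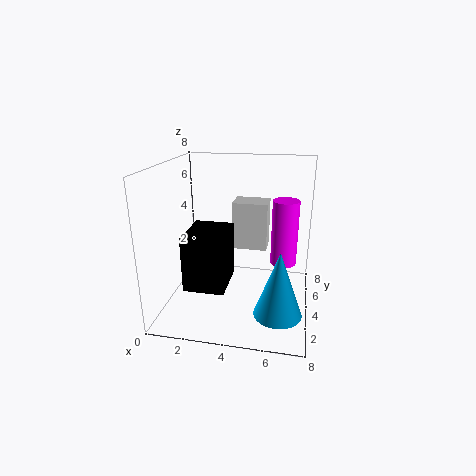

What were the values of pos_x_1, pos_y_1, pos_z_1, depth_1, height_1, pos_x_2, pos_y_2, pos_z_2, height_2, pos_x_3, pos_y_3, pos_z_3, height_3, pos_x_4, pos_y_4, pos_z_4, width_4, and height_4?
pos_x_1 = 2; pos_y_1 = 0.5; pos_z_1 = 2.5; depth_1 = 2.5; height_1 = 2.75; pos_x_2 = 6.5; pos_y_2 = 2; pos_z_2 = 0.75; height_2 = 3.5; pos_x_3 = 6.5; pos_y_3 = 5; pos_z_3 = 2.25; height_3 = 3.75; pos_x_4 = 3.5; pos_y_4 = 4.75; pos_z_4 = 3; width_4 = 2; height_4 = 2.75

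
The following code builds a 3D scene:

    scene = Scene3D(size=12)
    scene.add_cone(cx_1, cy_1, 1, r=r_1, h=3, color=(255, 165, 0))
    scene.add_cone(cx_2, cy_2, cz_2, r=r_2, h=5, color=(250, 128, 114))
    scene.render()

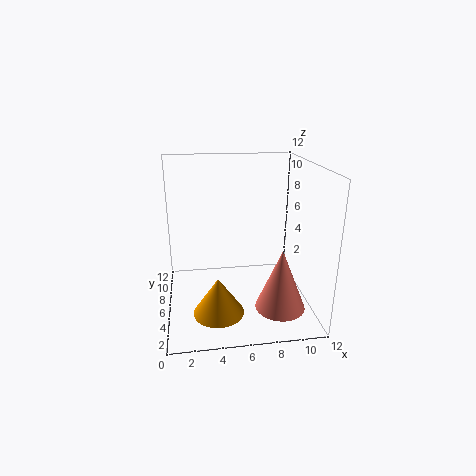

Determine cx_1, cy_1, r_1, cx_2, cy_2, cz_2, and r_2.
cx_1 = 4, cy_1 = 3, r_1 = 2, cx_2 = 9, cy_2 = 3, cz_2 = 1, r_2 = 2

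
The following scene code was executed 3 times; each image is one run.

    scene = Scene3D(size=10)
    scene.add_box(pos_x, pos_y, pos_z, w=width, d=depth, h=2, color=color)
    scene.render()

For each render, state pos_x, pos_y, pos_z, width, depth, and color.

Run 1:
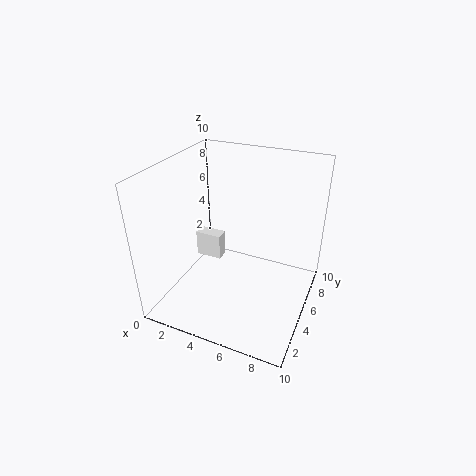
pos_x = 1
pos_y = 6
pos_z = 2
width = 2
depth = 1
color = 'white'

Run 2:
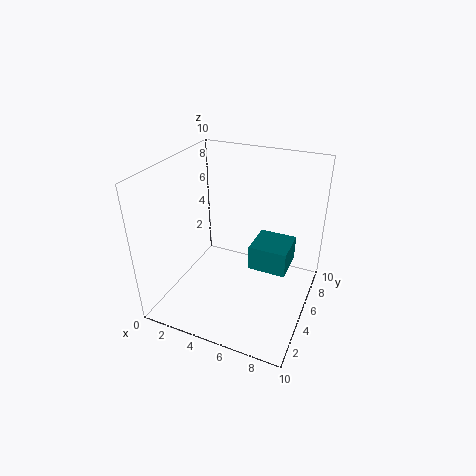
pos_x = 5
pos_y = 7
pos_z = 1
width = 3
depth = 3
color = 'teal'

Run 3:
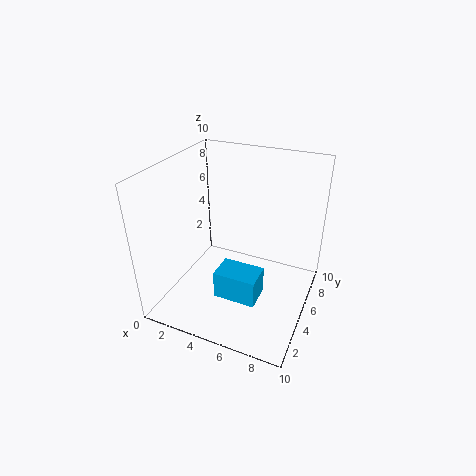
pos_x = 4
pos_y = 3
pos_z = 1
width = 3
depth = 2
color = 'deepskyblue'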